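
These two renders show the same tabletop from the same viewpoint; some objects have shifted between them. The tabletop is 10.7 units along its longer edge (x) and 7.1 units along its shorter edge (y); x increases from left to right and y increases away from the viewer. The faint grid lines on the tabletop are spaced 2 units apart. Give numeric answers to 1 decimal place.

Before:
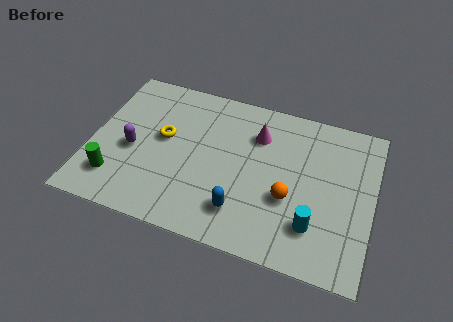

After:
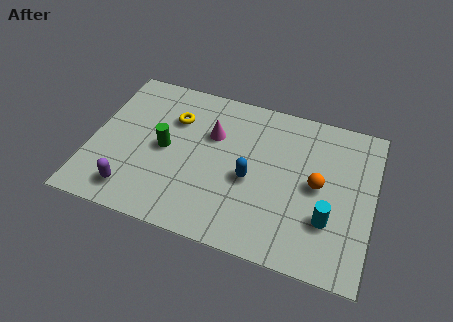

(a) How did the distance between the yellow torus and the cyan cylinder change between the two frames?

+0.4

They were about 6.3 units apart before and 6.7 after — 0.4 units further apart.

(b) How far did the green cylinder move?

2.5

The green cylinder moved from about (1.1, 1.6) to (2.8, 3.5), a distance of √(1.7² + 1.9²) ≈ 2.5.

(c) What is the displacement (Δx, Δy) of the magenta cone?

(-1.7, -0.5)

From the two frames, the magenta cone sits at roughly (6.2, 5.2) before and (4.5, 4.7) after.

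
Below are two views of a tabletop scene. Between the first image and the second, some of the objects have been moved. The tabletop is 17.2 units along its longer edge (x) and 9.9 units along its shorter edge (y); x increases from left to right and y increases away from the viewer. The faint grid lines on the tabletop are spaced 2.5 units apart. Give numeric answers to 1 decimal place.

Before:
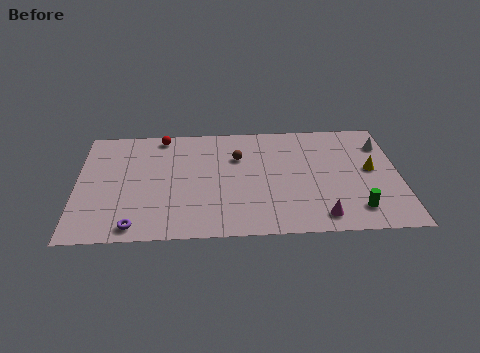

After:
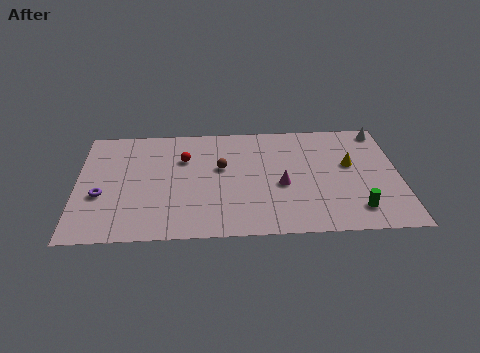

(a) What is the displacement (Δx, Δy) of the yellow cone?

(-1.1, 0.5)

The yellow cone started near (15.7, 5.3) and ended near (14.6, 5.8).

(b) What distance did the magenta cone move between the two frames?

3.4

The magenta cone was near (12.9, 1.4) before and (10.9, 4.2) after, so it travelled √(2.0² + 2.8²) ≈ 3.4 units.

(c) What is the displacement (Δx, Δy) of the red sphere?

(1.2, -2.1)

From the two frames, the red sphere sits at roughly (4.5, 8.9) before and (5.7, 6.8) after.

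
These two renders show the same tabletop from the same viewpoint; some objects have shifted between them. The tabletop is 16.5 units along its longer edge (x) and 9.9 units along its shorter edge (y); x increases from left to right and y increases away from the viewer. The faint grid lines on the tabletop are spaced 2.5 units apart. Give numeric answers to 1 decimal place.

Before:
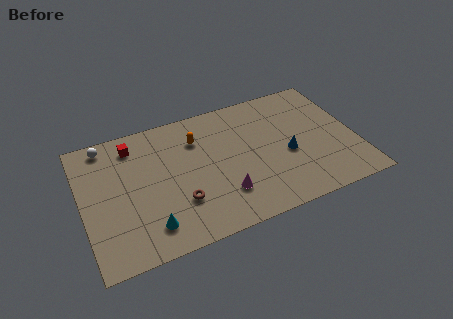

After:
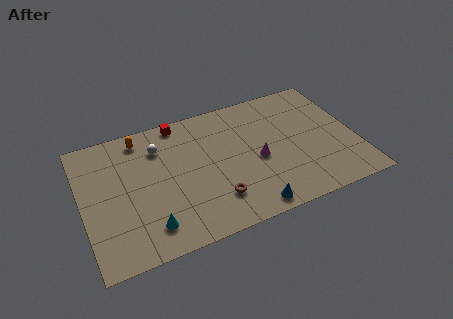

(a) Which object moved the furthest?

the blue cone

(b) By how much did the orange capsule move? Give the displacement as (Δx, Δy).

(-3.3, 1.3)

The orange capsule started near (7.1, 7.3) and ended near (3.8, 8.6).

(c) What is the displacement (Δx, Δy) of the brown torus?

(2.1, -0.6)

The brown torus started near (5.6, 3.0) and ended near (7.7, 2.4).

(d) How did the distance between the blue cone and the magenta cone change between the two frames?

-0.9

They were about 4.4 units apart before and 3.5 after — 0.9 units closer together.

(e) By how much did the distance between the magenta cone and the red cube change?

-1.1

The distance was about 7.4 in the first image and 6.3 in the second, so they moved 1.1 units closer together.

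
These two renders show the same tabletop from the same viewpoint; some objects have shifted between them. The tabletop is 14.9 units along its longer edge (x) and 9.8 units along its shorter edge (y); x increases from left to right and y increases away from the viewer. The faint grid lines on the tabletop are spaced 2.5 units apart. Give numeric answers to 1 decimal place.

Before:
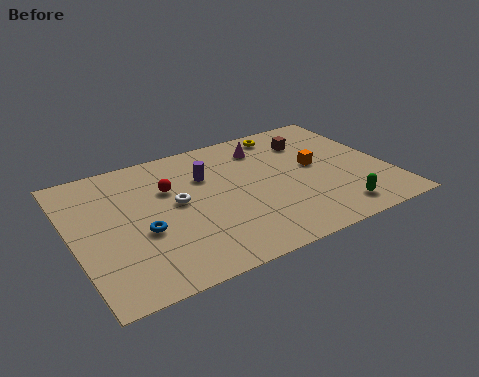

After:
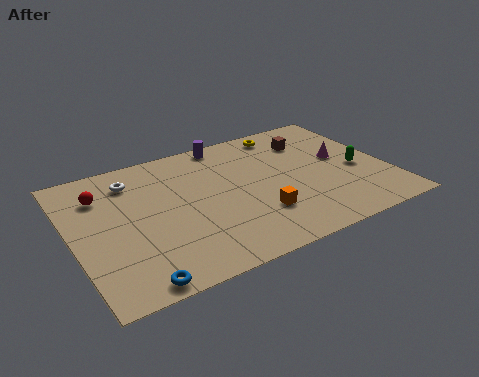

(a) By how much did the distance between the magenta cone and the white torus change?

+4.9

The distance was about 5.2 in the first image and 10.1 in the second, so they moved 4.9 units further apart.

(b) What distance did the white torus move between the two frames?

3.1

The white torus moved from about (4.9, 5.3) to (3.1, 7.8), a distance of √(1.8² + 2.5²) ≈ 3.1.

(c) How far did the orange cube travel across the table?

4.1

The orange cube moved from about (11.6, 5.3) to (8.4, 2.8), a distance of √(3.2² + 2.5²) ≈ 4.1.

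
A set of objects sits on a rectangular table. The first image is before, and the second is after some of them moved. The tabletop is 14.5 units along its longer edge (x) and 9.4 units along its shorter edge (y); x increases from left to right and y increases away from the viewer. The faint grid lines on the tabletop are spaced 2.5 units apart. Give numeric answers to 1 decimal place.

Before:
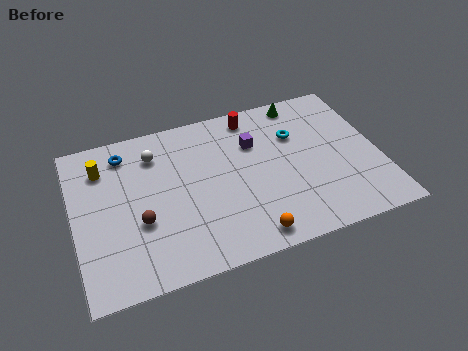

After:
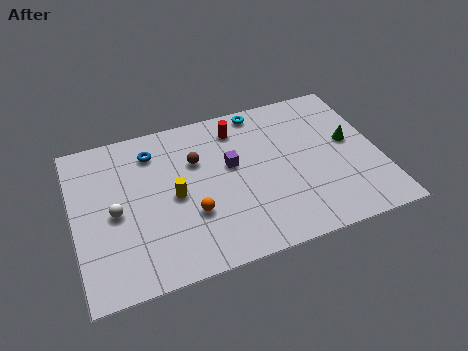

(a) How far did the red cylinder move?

0.9

The red cylinder was near (8.8, 8.2) before and (8.0, 7.7) after, so it travelled √(0.8² + 0.5²) ≈ 0.9 units.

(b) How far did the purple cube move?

1.6

The purple cube was near (8.7, 6.5) before and (7.5, 5.5) after, so it travelled √(1.2² + 1.0²) ≈ 1.6 units.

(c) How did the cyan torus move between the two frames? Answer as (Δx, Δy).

(-1.5, 2.1)

The cyan torus was at about (10.7, 6.4) and moved to about (9.2, 8.5).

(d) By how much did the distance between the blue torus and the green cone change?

+1.0

They were about 8.6 units apart before and 9.6 after — 1.0 units further apart.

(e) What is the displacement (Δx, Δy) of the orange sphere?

(-2.5, 2.1)

The orange sphere started near (7.9, 1.1) and ended near (5.4, 3.2).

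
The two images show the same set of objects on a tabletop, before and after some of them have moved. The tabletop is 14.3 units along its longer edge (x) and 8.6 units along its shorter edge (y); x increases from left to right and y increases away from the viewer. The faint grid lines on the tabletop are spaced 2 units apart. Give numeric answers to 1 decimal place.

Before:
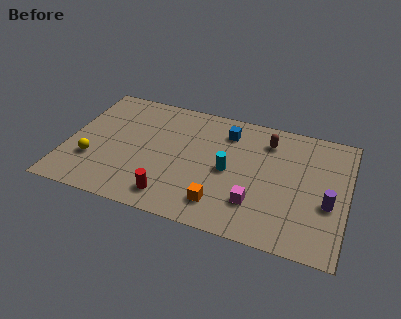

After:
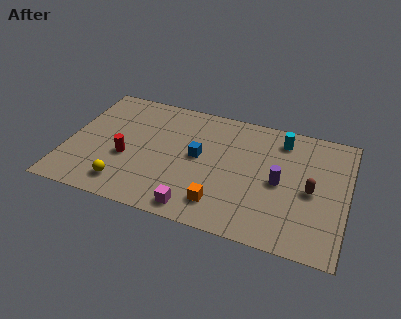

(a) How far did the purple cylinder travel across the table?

2.6

The purple cylinder was near (13.4, 3.4) before and (10.9, 4.1) after, so it travelled √(2.5² + 0.7²) ≈ 2.6 units.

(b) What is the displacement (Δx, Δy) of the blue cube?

(-1.3, -2.2)

The blue cube started near (8.0, 6.8) and ended near (6.7, 4.6).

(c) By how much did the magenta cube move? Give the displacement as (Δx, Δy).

(-2.9, -1.3)

The magenta cube was at about (9.8, 2.3) and moved to about (6.9, 1.0).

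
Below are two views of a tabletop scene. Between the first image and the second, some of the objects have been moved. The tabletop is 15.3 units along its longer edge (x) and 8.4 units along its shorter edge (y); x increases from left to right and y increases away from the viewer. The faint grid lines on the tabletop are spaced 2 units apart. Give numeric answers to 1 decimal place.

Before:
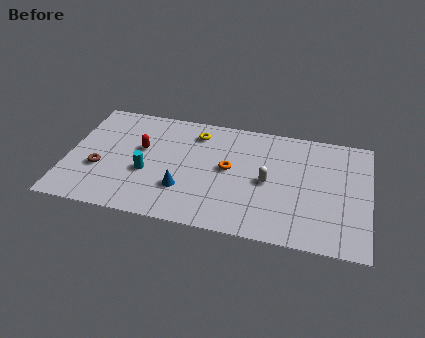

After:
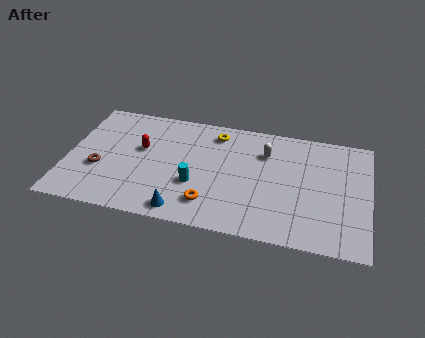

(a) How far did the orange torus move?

2.8

The orange torus moved from about (8.2, 4.5) to (7.4, 1.8), a distance of √(0.8² + 2.7²) ≈ 2.8.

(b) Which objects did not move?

the brown torus and the red capsule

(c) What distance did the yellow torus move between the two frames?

1.0

From (6.4, 6.8) to (7.4, 7.0), the yellow torus covered √(1.0² + 0.2²) ≈ 1.0 units.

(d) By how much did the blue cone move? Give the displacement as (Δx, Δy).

(0.1, -1.5)

The blue cone was at about (6.0, 2.5) and moved to about (6.1, 1.0).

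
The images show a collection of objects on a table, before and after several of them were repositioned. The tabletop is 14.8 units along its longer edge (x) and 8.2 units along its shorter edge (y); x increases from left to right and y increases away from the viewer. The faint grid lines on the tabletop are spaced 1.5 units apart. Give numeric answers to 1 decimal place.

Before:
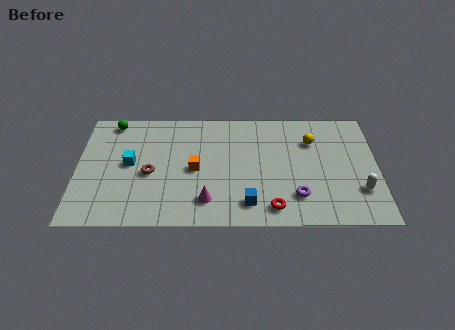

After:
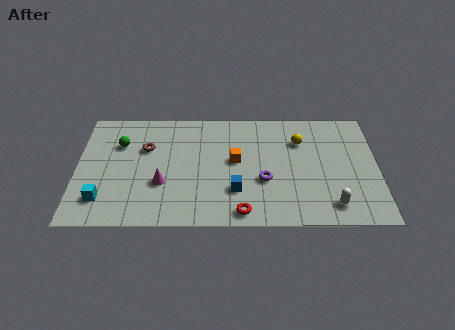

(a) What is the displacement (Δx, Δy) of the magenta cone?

(-2.2, 1.2)

The magenta cone was at about (6.4, 1.7) and moved to about (4.2, 2.9).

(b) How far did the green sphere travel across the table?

1.6

From (1.7, 7.3) to (2.1, 5.7), the green sphere covered √(0.4² + 1.6²) ≈ 1.6 units.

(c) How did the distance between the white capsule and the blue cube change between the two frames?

-0.8

They were about 5.6 units apart before and 4.8 after — 0.8 units closer together.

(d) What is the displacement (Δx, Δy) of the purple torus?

(-1.6, 1.1)

The purple torus started near (10.8, 2.0) and ended near (9.2, 3.1).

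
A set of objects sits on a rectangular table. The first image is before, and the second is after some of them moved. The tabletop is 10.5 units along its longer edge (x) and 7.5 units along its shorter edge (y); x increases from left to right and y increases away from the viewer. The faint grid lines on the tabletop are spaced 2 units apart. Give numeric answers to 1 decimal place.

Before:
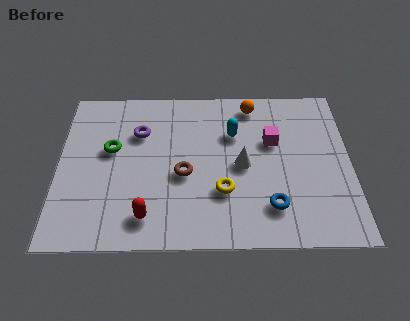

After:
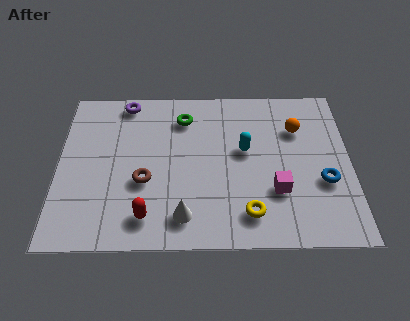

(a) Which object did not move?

the red capsule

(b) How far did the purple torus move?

1.6

The purple torus moved from about (2.9, 5.2) to (2.4, 6.7), a distance of √(0.5² + 1.5²) ≈ 1.6.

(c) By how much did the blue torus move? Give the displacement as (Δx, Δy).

(1.9, 1.1)

The blue torus was at about (7.6, 1.7) and moved to about (9.5, 2.8).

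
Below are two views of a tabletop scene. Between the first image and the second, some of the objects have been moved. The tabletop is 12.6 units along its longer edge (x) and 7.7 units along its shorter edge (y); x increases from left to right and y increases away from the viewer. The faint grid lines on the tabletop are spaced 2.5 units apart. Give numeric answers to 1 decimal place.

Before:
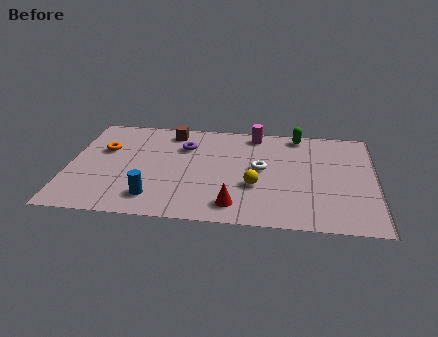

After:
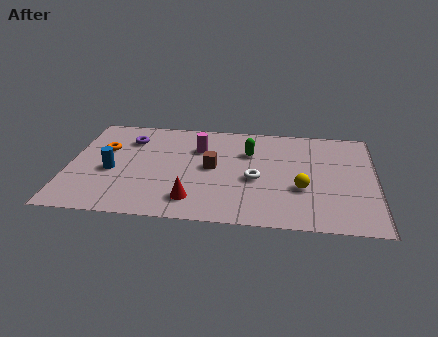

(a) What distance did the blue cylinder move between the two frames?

2.5

The blue cylinder was near (3.6, 1.5) before and (1.8, 3.3) after, so it travelled √(1.8² + 1.8²) ≈ 2.5 units.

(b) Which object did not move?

the orange torus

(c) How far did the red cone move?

1.7

From (6.9, 1.3) to (5.2, 1.5), the red cone covered √(1.7² + 0.2²) ≈ 1.7 units.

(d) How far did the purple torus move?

2.3

The purple torus moved from about (4.7, 5.5) to (2.4, 5.8), a distance of √(2.3² + 0.3²) ≈ 2.3.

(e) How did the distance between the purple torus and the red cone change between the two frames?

+0.4

They were about 4.7 units apart before and 5.1 after — 0.4 units further apart.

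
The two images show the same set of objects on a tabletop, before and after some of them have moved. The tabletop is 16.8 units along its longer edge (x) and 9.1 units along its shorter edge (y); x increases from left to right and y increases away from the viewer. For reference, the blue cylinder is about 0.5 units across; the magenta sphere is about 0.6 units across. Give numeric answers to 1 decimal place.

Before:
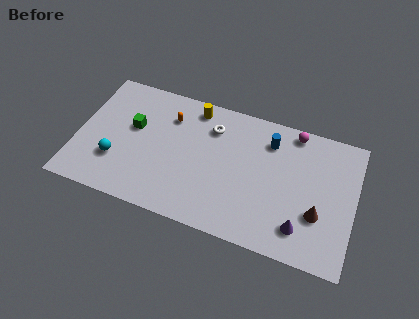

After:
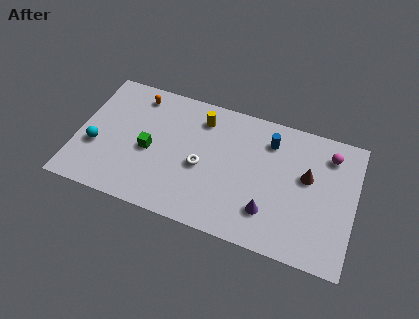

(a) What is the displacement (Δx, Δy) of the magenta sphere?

(2.2, -0.9)

The magenta sphere was at about (12.9, 8.2) and moved to about (15.1, 7.3).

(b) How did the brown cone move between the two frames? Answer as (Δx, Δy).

(-0.8, 2.3)

From the two frames, the brown cone sits at roughly (14.7, 3.1) before and (13.9, 5.4) after.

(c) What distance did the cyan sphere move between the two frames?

1.4

The cyan sphere moved from about (2.5, 2.8) to (1.2, 3.4), a distance of √(1.3² + 0.6²) ≈ 1.4.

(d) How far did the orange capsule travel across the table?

2.3

The orange capsule moved from about (5.4, 6.8) to (3.3, 7.7), a distance of √(2.1² + 0.9²) ≈ 2.3.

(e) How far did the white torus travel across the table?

2.9

From (8.0, 6.9) to (7.6, 4.0), the white torus covered √(0.4² + 2.9²) ≈ 2.9 units.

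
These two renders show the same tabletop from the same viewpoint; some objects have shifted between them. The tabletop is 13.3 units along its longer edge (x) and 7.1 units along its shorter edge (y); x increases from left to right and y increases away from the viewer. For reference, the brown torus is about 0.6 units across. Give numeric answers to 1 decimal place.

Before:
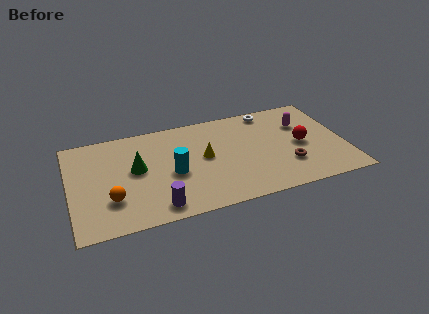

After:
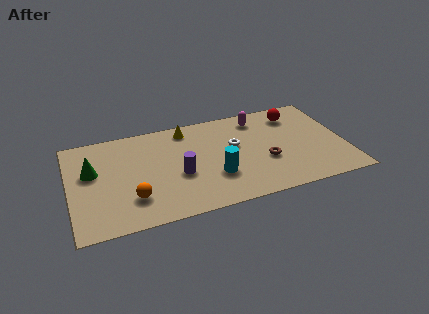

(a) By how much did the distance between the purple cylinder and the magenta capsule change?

-3.3

The distance was about 8.4 in the first image and 5.1 in the second, so they moved 3.3 units closer together.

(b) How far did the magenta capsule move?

2.3

The magenta capsule moved from about (11.4, 4.9) to (9.3, 5.9), a distance of √(2.1² + 1.0²) ≈ 2.3.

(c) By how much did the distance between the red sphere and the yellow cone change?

+0.6

The distance was about 4.7 in the first image and 5.3 in the second, so they moved 0.6 units further apart.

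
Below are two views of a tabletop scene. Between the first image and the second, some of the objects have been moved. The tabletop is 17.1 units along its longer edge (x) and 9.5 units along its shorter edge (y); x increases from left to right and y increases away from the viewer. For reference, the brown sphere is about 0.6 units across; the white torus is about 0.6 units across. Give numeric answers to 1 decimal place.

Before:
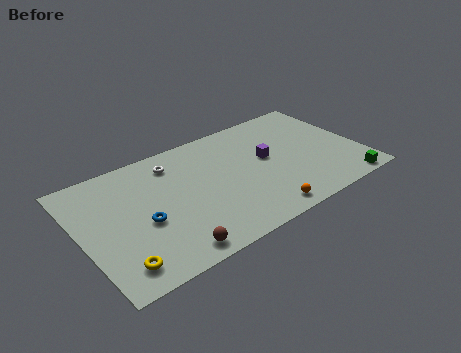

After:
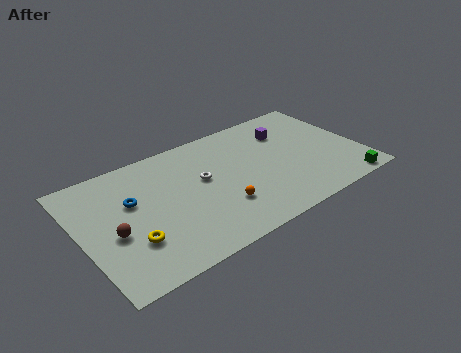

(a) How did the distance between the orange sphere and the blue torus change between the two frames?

-1.5

They were about 7.3 units apart before and 5.8 after — 1.5 units closer together.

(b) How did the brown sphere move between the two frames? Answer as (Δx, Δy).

(-2.9, 2.9)

From the two frames, the brown sphere sits at roughly (4.7, 1.1) before and (1.8, 4.0) after.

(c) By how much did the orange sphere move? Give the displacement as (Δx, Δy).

(-2.2, 1.7)

The orange sphere started near (10.3, 1.1) and ended near (8.1, 2.8).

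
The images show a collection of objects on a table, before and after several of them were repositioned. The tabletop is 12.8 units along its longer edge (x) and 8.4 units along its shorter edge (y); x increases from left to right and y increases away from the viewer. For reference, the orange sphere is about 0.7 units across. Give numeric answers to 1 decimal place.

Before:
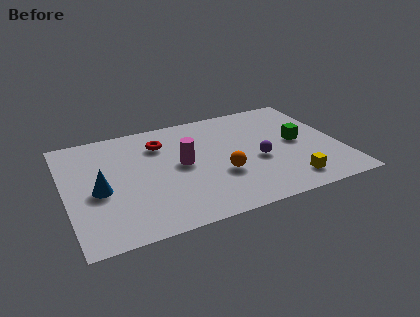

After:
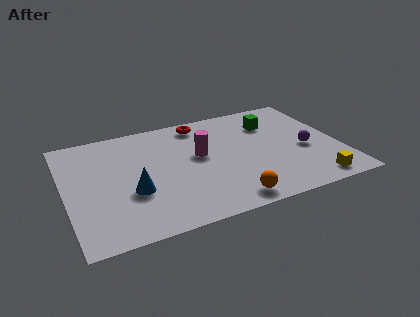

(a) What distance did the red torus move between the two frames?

2.2

The red torus moved from about (4.6, 6.3) to (6.6, 7.3), a distance of √(2.0² + 1.0²) ≈ 2.2.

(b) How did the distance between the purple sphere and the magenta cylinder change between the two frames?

+1.4

Before: roughly 3.6 units apart; after: 5.0. That's 1.4 units further apart.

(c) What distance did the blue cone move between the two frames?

1.6

The blue cone moved from about (1.5, 3.7) to (3.0, 3.1), a distance of √(1.5² + 0.6²) ≈ 1.6.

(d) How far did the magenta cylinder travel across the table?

1.0

From (5.4, 4.4) to (6.3, 4.8), the magenta cylinder covered √(0.9² + 0.4²) ≈ 1.0 units.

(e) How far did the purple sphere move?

2.3

The purple sphere moved from about (8.9, 3.5) to (11.2, 3.6), a distance of √(2.3² + 0.1²) ≈ 2.3.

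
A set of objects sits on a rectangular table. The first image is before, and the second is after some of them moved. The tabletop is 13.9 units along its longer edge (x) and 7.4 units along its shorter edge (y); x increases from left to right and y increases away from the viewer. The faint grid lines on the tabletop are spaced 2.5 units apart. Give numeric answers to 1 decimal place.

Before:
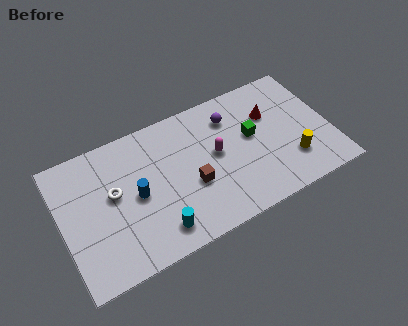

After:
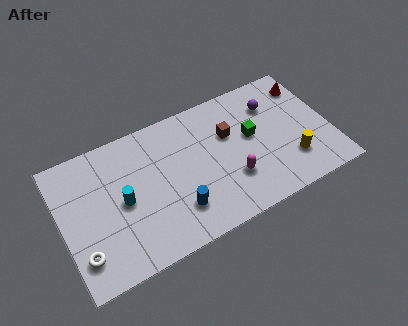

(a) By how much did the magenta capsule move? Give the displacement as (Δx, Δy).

(0.6, -1.7)

The magenta capsule was at about (8.0, 4.0) and moved to about (8.6, 2.3).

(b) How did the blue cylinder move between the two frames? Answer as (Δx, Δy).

(1.9, -1.7)

The blue cylinder was at about (3.8, 3.6) and moved to about (5.7, 1.9).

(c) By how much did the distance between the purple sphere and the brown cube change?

-1.2

They were about 3.7 units apart before and 2.5 after — 1.2 units closer together.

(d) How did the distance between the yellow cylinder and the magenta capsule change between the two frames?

-1.1

The distance was about 4.2 in the first image and 3.1 in the second, so they moved 1.1 units closer together.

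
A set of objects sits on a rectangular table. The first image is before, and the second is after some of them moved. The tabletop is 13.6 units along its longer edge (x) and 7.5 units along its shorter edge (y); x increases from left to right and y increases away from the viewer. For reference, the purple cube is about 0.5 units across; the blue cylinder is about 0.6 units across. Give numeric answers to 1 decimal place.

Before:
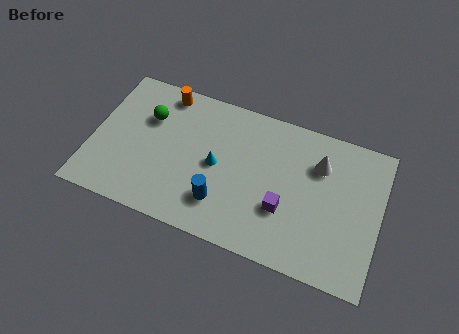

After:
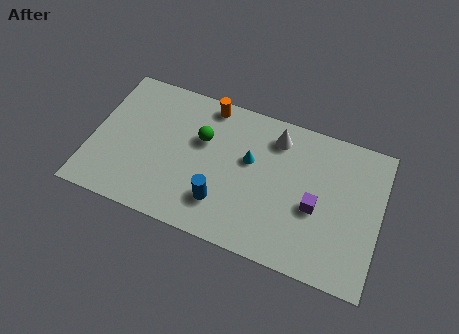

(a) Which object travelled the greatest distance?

the green sphere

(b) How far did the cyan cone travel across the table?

1.7

From (5.9, 3.7) to (7.4, 4.5), the cyan cone covered √(1.5² + 0.8²) ≈ 1.7 units.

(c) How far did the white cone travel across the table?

2.2

From (10.6, 5.4) to (8.5, 6.1), the white cone covered √(2.1² + 0.7²) ≈ 2.2 units.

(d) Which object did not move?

the blue cylinder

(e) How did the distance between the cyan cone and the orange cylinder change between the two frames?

-0.9

The distance was about 4.0 in the first image and 3.1 in the second, so they moved 0.9 units closer together.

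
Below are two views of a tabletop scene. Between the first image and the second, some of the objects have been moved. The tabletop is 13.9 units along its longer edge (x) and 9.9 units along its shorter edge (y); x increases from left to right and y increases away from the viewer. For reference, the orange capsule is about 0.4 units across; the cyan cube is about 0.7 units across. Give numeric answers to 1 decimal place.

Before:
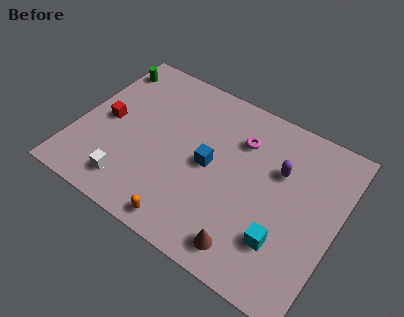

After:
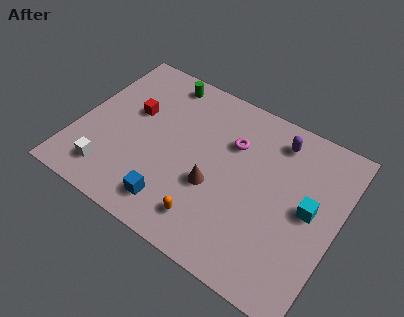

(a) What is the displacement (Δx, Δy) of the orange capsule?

(1.1, 0.8)

The orange capsule started near (6.5, 1.0) and ended near (7.6, 1.8).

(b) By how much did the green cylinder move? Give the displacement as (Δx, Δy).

(3.0, 0.5)

The green cylinder started near (0.8, 8.2) and ended near (3.8, 8.7).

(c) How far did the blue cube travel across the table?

3.5

From (7.1, 4.9) to (5.7, 1.7), the blue cube covered √(1.4² + 3.2²) ≈ 3.5 units.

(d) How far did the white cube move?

1.2

The white cube was near (3.4, 1.7) before and (2.2, 1.8) after, so it travelled √(1.2² + 0.1²) ≈ 1.2 units.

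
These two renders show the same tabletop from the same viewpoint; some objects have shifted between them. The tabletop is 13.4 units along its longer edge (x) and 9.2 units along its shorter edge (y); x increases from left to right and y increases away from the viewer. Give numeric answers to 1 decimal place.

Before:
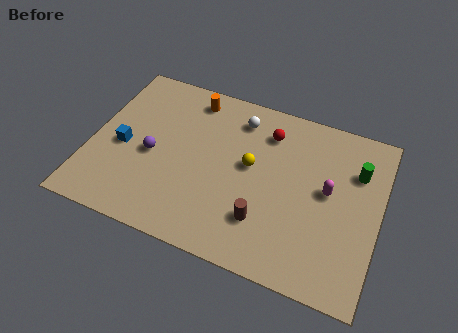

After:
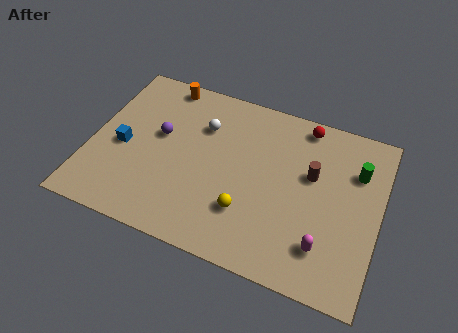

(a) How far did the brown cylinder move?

3.7

The brown cylinder moved from about (8.3, 2.4) to (10.2, 5.6), a distance of √(1.9² + 3.2²) ≈ 3.7.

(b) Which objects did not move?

the blue cube and the green cylinder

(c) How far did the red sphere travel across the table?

1.9

The red sphere moved from about (8.0, 7.2) to (9.6, 8.2), a distance of √(1.6² + 1.0²) ≈ 1.9.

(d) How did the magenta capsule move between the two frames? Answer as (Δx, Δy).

(0.1, -2.9)

The magenta capsule was at about (11.0, 5.0) and moved to about (11.1, 2.1).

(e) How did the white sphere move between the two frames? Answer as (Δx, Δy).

(-1.6, -1.0)

From the two frames, the white sphere sits at roughly (6.6, 7.5) before and (5.0, 6.5) after.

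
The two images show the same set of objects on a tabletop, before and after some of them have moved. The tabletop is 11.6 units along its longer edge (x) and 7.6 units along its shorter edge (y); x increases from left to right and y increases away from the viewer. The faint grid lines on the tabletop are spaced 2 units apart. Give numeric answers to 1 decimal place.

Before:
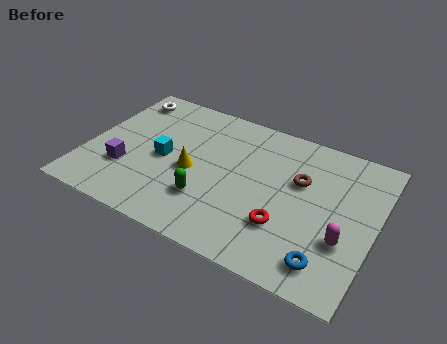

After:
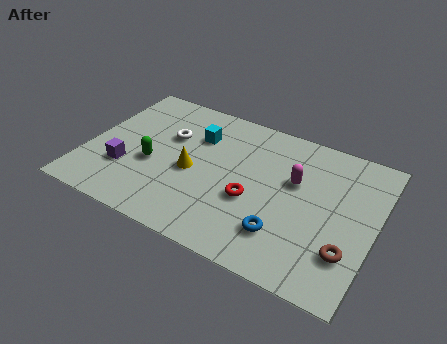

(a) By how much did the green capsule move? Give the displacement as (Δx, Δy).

(-2.4, 0.9)

The green capsule was at about (5.1, 2.2) and moved to about (2.7, 3.1).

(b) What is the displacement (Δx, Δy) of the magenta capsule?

(-2.2, 2.1)

From the two frames, the magenta capsule sits at roughly (10.5, 2.6) before and (8.3, 4.7) after.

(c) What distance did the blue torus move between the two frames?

1.9

The blue torus was near (10.0, 1.3) before and (8.2, 1.9) after, so it travelled √(1.8² + 0.6²) ≈ 1.9 units.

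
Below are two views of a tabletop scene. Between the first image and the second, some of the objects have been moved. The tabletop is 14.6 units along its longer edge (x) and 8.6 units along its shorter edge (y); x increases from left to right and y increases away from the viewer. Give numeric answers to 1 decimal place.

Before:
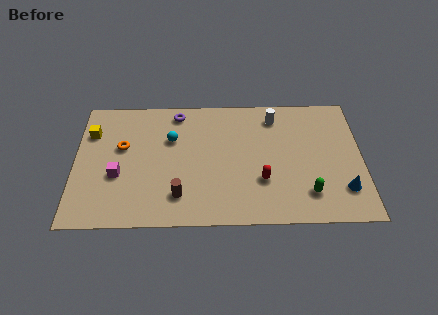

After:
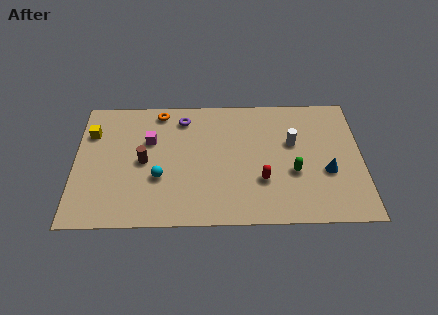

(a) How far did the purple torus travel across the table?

0.5

The purple torus moved from about (5.2, 7.5) to (5.5, 7.1), a distance of √(0.3² + 0.4²) ≈ 0.5.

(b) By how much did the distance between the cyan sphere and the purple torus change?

+2.4

Before: roughly 1.8 units apart; after: 4.2. That's 2.4 units further apart.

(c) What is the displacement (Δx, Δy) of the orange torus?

(1.9, 2.4)

The orange torus was at about (2.4, 5.2) and moved to about (4.3, 7.6).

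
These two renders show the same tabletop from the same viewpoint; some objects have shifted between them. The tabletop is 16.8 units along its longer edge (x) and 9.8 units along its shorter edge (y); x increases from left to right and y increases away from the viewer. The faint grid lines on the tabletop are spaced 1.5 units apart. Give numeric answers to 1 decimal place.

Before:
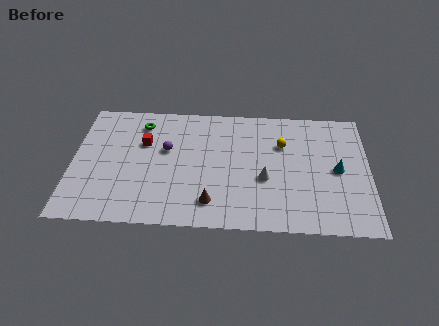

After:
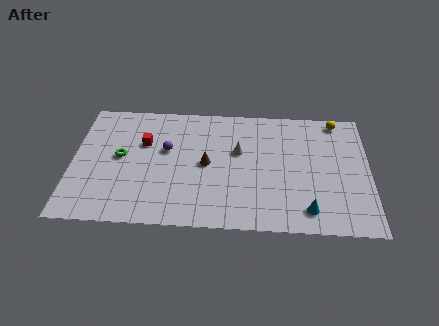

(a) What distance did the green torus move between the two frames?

3.0

The green torus moved from about (3.8, 8.0) to (2.7, 5.2), a distance of √(1.1² + 2.8²) ≈ 3.0.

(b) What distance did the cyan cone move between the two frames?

3.6

The cyan cone was near (15.0, 4.8) before and (13.3, 1.6) after, so it travelled √(1.7² + 3.2²) ≈ 3.6 units.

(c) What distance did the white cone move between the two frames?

2.6

The white cone moved from about (10.9, 3.9) to (9.4, 6.0), a distance of √(1.5² + 2.1²) ≈ 2.6.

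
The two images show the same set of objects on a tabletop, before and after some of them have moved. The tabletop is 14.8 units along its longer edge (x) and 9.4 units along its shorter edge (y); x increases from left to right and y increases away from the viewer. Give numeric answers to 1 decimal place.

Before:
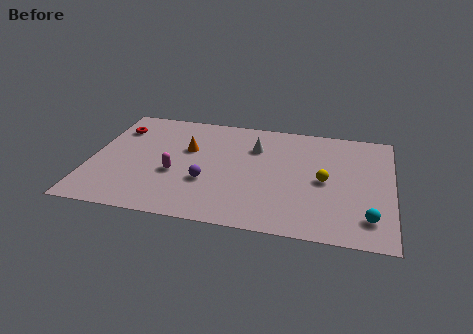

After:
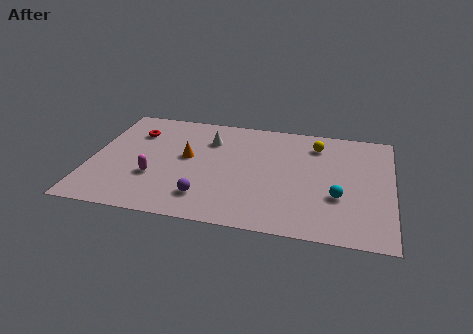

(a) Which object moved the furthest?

the yellow sphere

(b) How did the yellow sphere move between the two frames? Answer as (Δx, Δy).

(-0.5, 3.0)

The yellow sphere was at about (11.5, 4.5) and moved to about (11.0, 7.5).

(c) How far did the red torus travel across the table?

0.9

From (1.1, 7.1) to (2.0, 6.9), the red torus covered √(0.9² + 0.2²) ≈ 0.9 units.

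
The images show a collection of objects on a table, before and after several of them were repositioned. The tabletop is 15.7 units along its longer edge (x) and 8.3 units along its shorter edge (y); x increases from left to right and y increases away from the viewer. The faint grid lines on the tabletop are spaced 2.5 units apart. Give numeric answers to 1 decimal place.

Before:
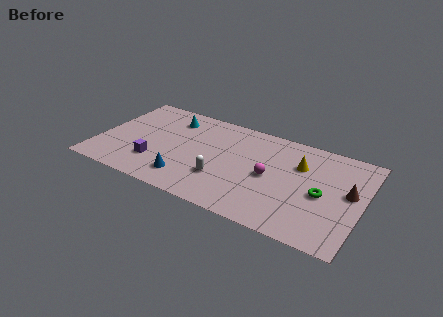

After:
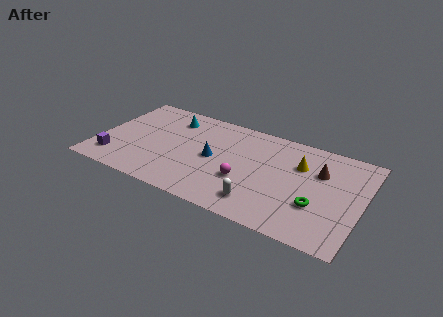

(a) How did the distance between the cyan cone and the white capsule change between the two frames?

+2.4

They were about 5.4 units apart before and 7.8 after — 2.4 units further apart.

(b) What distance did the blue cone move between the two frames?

2.7

The blue cone was near (5.6, 1.7) before and (6.9, 4.1) after, so it travelled √(1.3² + 2.4²) ≈ 2.7 units.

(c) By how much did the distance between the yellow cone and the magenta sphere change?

+1.7

The distance was about 2.3 in the first image and 4.0 in the second, so they moved 1.7 units further apart.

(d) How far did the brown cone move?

2.1

From (14.9, 4.6) to (13.1, 5.6), the brown cone covered √(1.8² + 1.0²) ≈ 2.1 units.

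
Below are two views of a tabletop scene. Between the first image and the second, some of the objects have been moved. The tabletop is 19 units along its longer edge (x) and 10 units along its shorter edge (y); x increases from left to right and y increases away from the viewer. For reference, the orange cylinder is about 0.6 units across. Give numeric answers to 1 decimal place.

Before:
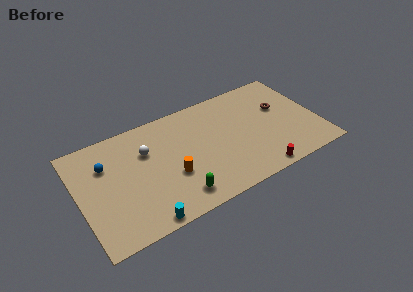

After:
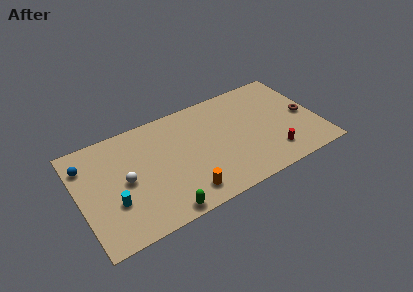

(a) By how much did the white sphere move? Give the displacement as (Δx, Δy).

(-1.9, -1.9)

The white sphere started near (5.5, 6.8) and ended near (3.6, 4.9).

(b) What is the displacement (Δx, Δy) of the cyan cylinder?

(-2.0, 2.6)

From the two frames, the cyan cylinder sits at roughly (4.5, 0.8) before and (2.5, 3.4) after.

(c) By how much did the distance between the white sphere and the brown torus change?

+3.6

Before: roughly 10.8 units apart; after: 14.4. That's 3.6 units further apart.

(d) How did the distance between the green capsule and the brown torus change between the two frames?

+2.5

They were about 10.1 units apart before and 12.6 after — 2.5 units further apart.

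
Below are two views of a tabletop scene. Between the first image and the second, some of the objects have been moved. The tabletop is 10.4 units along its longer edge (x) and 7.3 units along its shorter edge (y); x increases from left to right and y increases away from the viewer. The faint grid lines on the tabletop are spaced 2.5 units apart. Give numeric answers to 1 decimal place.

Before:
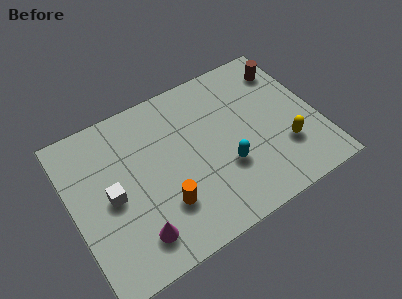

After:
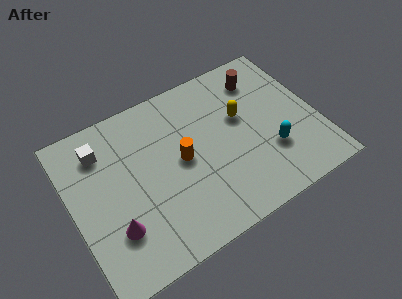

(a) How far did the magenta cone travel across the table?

1.1

From (2.3, 1.4) to (1.5, 2.1), the magenta cone covered √(0.8² + 0.7²) ≈ 1.1 units.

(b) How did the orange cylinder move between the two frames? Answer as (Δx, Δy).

(1.0, 1.6)

From the two frames, the orange cylinder sits at roughly (3.6, 2.1) before and (4.6, 3.7) after.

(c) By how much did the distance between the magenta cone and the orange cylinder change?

+2.0

They were about 1.5 units apart before and 3.5 after — 2.0 units further apart.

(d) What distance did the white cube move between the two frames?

2.2

The white cube moved from about (1.6, 3.5) to (1.5, 5.7), a distance of √(0.1² + 2.2²) ≈ 2.2.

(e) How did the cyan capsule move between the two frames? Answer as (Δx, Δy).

(1.9, -0.2)

From the two frames, the cyan capsule sits at roughly (6.3, 2.5) before and (8.2, 2.3) after.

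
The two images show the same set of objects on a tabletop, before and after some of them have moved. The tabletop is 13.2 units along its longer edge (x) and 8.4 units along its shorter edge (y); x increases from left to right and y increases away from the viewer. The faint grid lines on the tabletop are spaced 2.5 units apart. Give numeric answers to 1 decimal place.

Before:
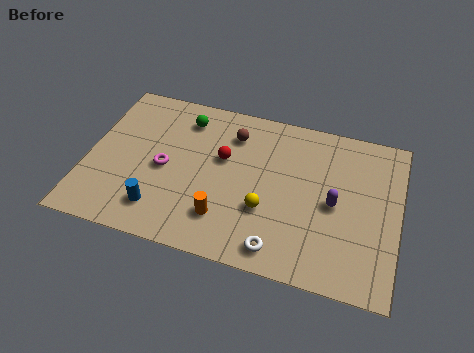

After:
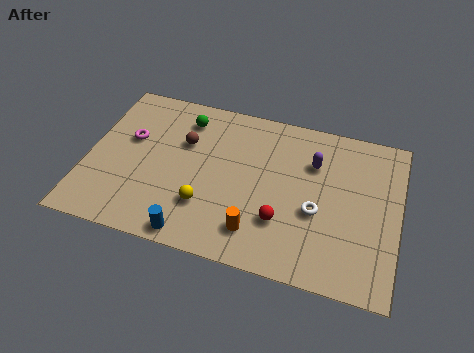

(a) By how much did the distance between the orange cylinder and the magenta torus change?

+3.3

The distance was about 3.3 in the first image and 6.6 in the second, so they moved 3.3 units further apart.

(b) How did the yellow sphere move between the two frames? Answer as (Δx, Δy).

(-2.5, -0.5)

From the two frames, the yellow sphere sits at roughly (7.7, 2.9) before and (5.2, 2.4) after.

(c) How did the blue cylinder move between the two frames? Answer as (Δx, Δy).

(1.5, -0.9)

The blue cylinder started near (3.3, 1.7) and ended near (4.8, 0.8).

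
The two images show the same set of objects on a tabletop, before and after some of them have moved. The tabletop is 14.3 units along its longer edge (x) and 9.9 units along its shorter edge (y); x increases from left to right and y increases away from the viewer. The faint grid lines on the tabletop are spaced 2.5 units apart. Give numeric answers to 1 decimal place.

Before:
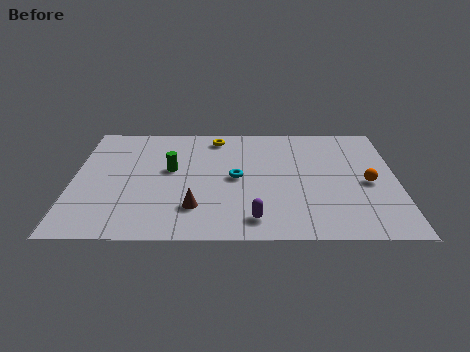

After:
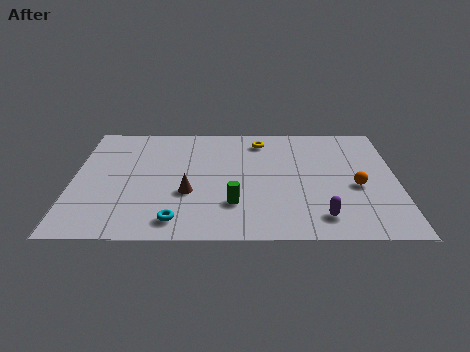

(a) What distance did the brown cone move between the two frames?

1.2

The brown cone moved from about (5.4, 2.4) to (5.1, 3.6), a distance of √(0.3² + 1.2²) ≈ 1.2.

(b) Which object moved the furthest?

the cyan torus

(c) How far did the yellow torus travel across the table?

2.0

The yellow torus moved from about (6.3, 8.5) to (8.3, 8.2), a distance of √(2.0² + 0.3²) ≈ 2.0.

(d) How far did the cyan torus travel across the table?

4.4

The cyan torus was near (7.2, 4.9) before and (4.6, 1.4) after, so it travelled √(2.6² + 3.5²) ≈ 4.4 units.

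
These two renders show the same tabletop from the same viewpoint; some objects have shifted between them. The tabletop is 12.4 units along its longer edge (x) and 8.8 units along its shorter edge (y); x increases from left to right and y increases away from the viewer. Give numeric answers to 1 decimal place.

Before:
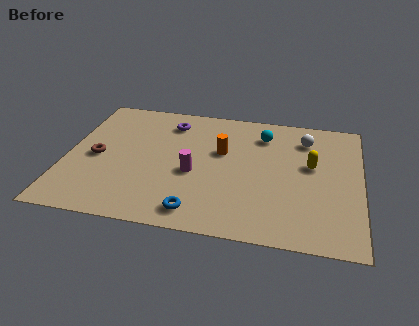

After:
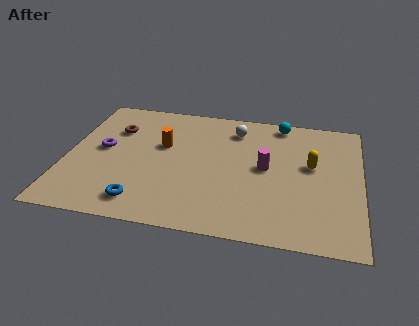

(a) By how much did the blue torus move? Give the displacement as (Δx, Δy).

(-2.3, 0.2)

The blue torus started near (5.7, 1.2) and ended near (3.4, 1.4).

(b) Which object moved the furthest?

the purple torus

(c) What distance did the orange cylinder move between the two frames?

2.5

From (6.5, 5.4) to (4.0, 5.4), the orange cylinder covered √(2.5² + 0.0²) ≈ 2.5 units.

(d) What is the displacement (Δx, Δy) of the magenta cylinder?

(3.0, 0.9)

From the two frames, the magenta cylinder sits at roughly (5.4, 3.7) before and (8.4, 4.6) after.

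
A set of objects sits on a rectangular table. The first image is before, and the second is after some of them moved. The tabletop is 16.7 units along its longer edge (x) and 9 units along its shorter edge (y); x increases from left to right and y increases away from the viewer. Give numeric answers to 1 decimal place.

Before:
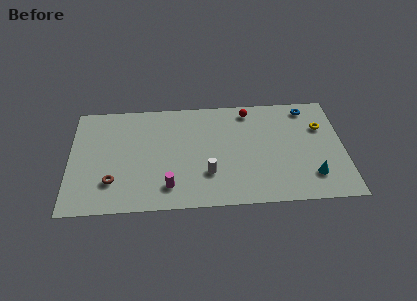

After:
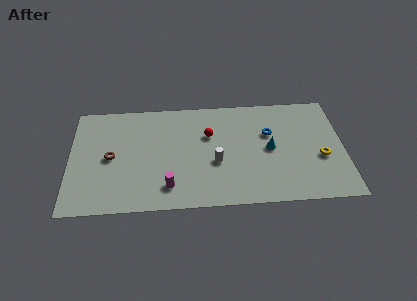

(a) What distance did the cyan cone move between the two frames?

3.5

The cyan cone moved from about (14.7, 2.1) to (12.2, 4.5), a distance of √(2.5² + 2.4²) ≈ 3.5.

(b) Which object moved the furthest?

the cyan cone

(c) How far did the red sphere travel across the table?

3.1

The red sphere was near (11.0, 7.8) before and (8.5, 5.9) after, so it travelled √(2.5² + 1.9²) ≈ 3.1 units.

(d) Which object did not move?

the magenta cylinder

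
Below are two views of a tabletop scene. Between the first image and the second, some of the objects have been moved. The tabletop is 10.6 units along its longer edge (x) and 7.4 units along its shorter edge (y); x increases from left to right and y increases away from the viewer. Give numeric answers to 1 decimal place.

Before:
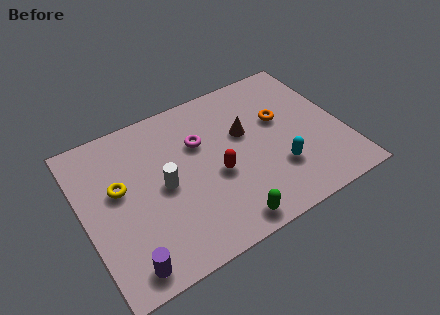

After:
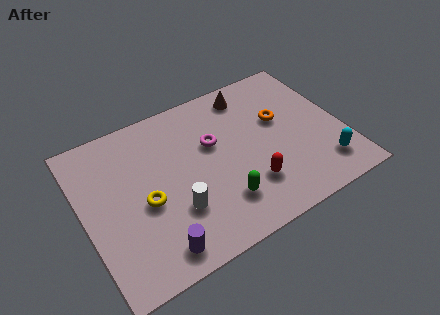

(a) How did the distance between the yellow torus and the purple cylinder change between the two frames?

-1.2

Before: roughly 3.4 units apart; after: 2.2. That's 1.2 units closer together.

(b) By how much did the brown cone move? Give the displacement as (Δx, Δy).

(0.5, 1.8)

The brown cone started near (6.7, 4.5) and ended near (7.2, 6.3).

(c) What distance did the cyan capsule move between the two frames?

1.9

The cyan capsule moved from about (7.7, 2.2) to (9.5, 1.5), a distance of √(1.8² + 0.7²) ≈ 1.9.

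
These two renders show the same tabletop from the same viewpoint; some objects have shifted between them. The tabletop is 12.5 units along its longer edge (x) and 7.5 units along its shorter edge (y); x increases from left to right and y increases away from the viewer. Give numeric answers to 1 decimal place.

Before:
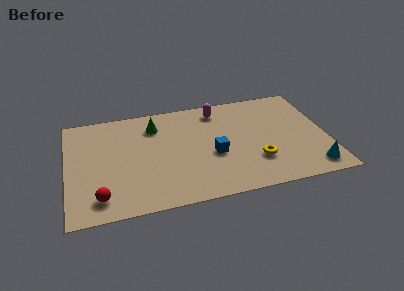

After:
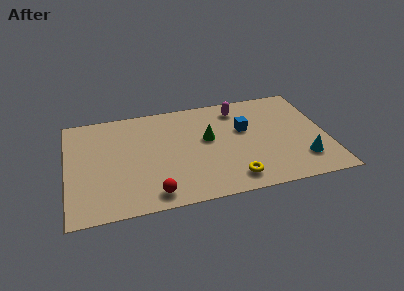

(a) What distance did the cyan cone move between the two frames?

0.8

The cyan cone was near (11.6, 1.1) before and (11.2, 1.8) after, so it travelled √(0.4² + 0.7²) ≈ 0.8 units.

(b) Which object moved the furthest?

the green cone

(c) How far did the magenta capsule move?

1.0

The magenta capsule moved from about (7.4, 6.3) to (8.4, 6.2), a distance of √(1.0² + 0.1²) ≈ 1.0.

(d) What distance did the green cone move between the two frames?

2.9

From (4.3, 5.8) to (6.8, 4.3), the green cone covered √(2.5² + 1.5²) ≈ 2.9 units.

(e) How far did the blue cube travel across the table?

2.2

The blue cube moved from about (7.0, 3.1) to (8.6, 4.6), a distance of √(1.6² + 1.5²) ≈ 2.2.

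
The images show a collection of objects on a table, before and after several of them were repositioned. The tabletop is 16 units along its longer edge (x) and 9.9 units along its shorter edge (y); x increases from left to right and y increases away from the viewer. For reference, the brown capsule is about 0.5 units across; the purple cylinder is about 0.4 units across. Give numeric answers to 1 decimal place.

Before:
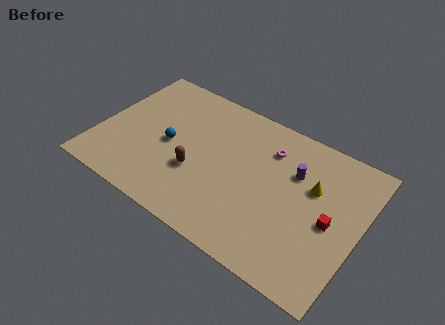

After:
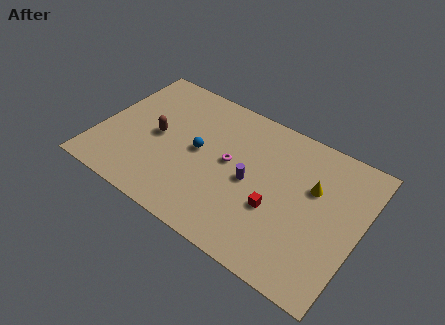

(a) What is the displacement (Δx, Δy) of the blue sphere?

(1.8, 0.4)

The blue sphere started near (4.3, 4.7) and ended near (6.1, 5.1).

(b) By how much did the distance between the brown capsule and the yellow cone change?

+2.3

They were about 7.3 units apart before and 9.6 after — 2.3 units further apart.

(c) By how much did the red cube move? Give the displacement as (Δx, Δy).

(-3.2, -0.9)

The red cube was at about (14.3, 4.6) and moved to about (11.1, 3.7).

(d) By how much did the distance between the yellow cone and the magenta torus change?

+2.0

Before: roughly 3.1 units apart; after: 5.1. That's 2.0 units further apart.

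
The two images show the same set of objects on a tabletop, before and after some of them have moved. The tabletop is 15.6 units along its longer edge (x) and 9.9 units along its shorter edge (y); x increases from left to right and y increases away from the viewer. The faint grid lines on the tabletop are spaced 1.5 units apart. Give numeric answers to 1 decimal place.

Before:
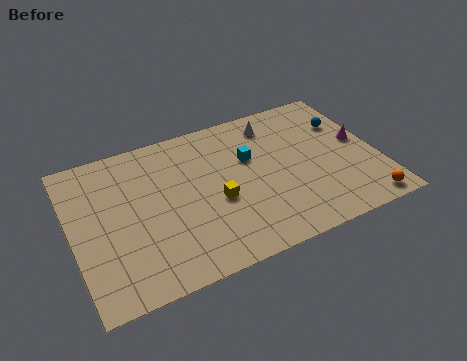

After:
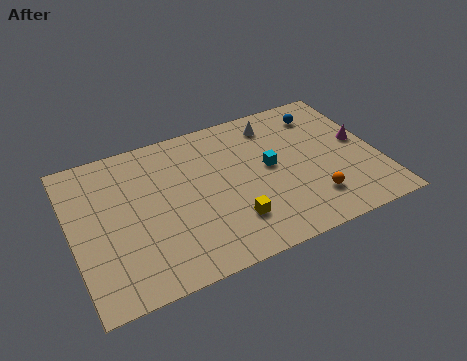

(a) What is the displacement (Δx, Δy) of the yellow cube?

(0.6, -1.6)

From the two frames, the yellow cube sits at roughly (7.2, 4.1) before and (7.8, 2.5) after.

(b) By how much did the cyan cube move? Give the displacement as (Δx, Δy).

(0.9, -1.0)

The cyan cube was at about (9.2, 6.3) and moved to about (10.1, 5.3).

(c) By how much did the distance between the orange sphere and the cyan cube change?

-3.9

Before: roughly 7.4 units apart; after: 3.5. That's 3.9 units closer together.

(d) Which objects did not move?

the white cone and the magenta cone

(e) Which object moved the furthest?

the orange sphere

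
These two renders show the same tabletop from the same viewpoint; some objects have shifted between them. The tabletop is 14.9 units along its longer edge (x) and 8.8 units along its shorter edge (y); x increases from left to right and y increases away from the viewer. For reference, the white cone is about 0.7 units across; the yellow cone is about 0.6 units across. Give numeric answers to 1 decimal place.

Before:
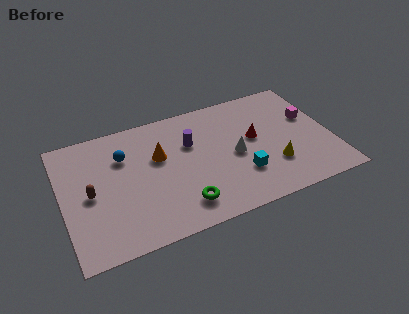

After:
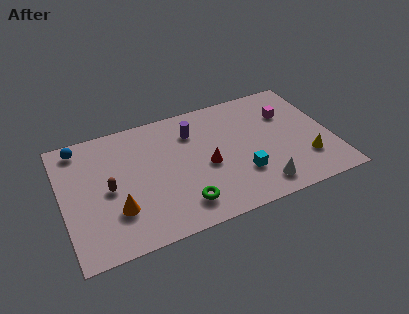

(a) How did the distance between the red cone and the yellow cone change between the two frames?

+3.2

The distance was about 2.4 in the first image and 5.6 in the second, so they moved 3.2 units further apart.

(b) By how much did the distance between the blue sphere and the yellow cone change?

+4.4

They were about 8.8 units apart before and 13.2 after — 4.4 units further apart.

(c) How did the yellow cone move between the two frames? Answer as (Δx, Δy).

(1.8, -0.2)

From the two frames, the yellow cone sits at roughly (11.5, 2.6) before and (13.3, 2.4) after.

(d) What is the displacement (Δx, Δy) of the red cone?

(-2.8, -1.0)

From the two frames, the red cone sits at roughly (10.7, 4.9) before and (7.9, 3.9) after.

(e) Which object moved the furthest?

the orange cone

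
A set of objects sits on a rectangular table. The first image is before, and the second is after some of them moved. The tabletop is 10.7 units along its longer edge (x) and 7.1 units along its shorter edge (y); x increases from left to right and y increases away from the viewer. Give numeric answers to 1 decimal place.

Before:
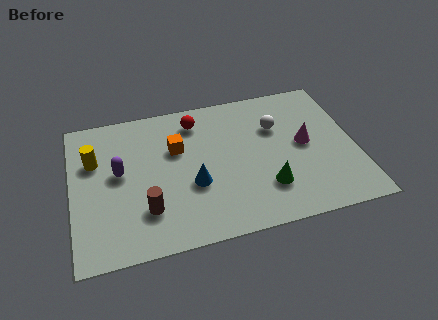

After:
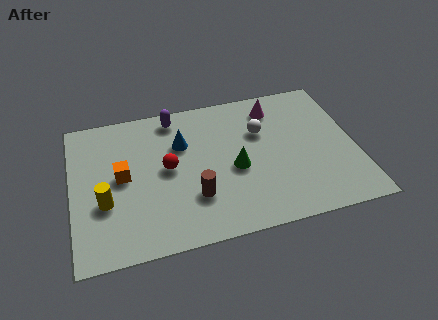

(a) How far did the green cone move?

1.6

The green cone moved from about (7.2, 1.9) to (6.1, 3.1), a distance of √(1.1² + 1.2²) ≈ 1.6.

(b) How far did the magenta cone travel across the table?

2.3

From (8.8, 3.7) to (7.8, 5.8), the magenta cone covered √(1.0² + 2.1²) ≈ 2.3 units.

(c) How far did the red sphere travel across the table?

2.4

The red sphere was near (4.8, 5.8) before and (3.6, 3.7) after, so it travelled √(1.2² + 2.1²) ≈ 2.4 units.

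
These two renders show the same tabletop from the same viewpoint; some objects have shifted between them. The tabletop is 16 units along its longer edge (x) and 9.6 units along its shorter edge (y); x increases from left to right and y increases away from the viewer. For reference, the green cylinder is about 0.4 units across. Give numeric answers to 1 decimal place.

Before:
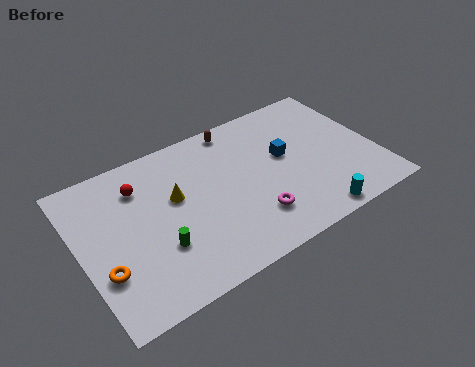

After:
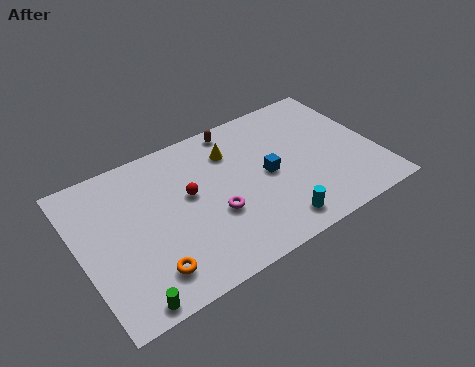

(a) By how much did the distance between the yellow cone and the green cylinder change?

+6.3

They were about 2.9 units apart before and 9.2 after — 6.3 units further apart.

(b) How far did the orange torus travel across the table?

2.5

The orange torus was near (1.0, 3.1) before and (3.2, 1.9) after, so it travelled √(2.2² + 1.2²) ≈ 2.5 units.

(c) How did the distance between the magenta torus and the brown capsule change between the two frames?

-0.8

Before: roughly 6.2 units apart; after: 5.4. That's 0.8 units closer together.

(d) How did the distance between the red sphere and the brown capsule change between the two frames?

-1.3

Before: roughly 5.7 units apart; after: 4.4. That's 1.3 units closer together.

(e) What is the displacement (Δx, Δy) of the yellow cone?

(3.3, 1.5)

The yellow cone started near (5.2, 5.7) and ended near (8.5, 7.2).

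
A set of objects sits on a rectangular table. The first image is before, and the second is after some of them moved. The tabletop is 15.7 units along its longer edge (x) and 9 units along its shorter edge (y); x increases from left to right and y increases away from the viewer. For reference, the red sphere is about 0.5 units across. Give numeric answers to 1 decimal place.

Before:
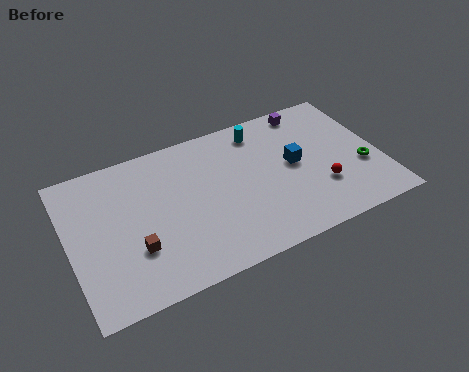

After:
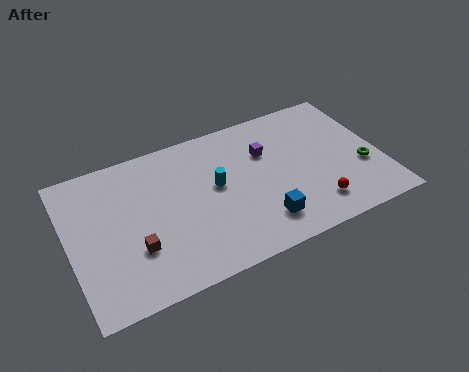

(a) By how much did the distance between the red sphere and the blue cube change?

+0.4

Before: roughly 2.3 units apart; after: 2.7. That's 0.4 units further apart.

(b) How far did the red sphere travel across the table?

1.1

The red sphere moved from about (12.5, 2.8) to (12.0, 1.8), a distance of √(0.5² + 1.0²) ≈ 1.1.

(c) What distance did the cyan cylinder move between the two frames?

3.7

The cyan cylinder was near (10.0, 7.6) before and (7.4, 5.0) after, so it travelled √(2.6² + 2.6²) ≈ 3.7 units.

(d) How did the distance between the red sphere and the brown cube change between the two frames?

-0.4

Before: roughly 9.4 units apart; after: 9.0. That's 0.4 units closer together.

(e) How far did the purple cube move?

3.1

The purple cube was near (12.6, 8.0) before and (10.1, 6.1) after, so it travelled √(2.5² + 1.9²) ≈ 3.1 units.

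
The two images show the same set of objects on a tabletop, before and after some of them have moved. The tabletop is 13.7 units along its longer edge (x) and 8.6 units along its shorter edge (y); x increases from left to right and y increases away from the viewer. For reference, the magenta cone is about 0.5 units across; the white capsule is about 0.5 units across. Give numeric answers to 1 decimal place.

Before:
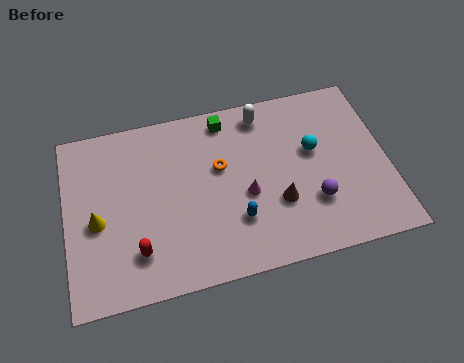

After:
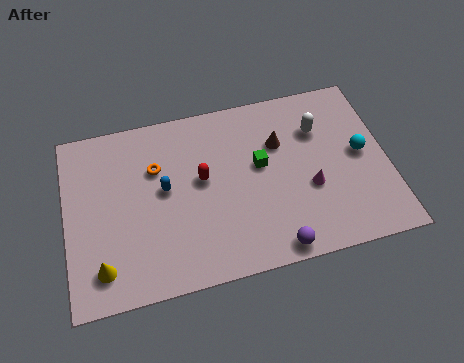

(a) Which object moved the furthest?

the red capsule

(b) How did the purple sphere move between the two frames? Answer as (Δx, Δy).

(-1.8, -1.8)

From the two frames, the purple sphere sits at roughly (10.4, 2.6) before and (8.6, 0.8) after.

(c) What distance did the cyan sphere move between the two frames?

2.1

From (10.6, 5.1) to (12.6, 4.5), the cyan sphere covered √(2.0² + 0.6²) ≈ 2.1 units.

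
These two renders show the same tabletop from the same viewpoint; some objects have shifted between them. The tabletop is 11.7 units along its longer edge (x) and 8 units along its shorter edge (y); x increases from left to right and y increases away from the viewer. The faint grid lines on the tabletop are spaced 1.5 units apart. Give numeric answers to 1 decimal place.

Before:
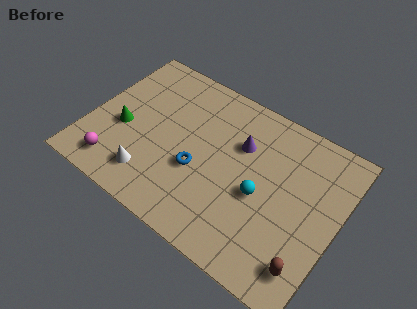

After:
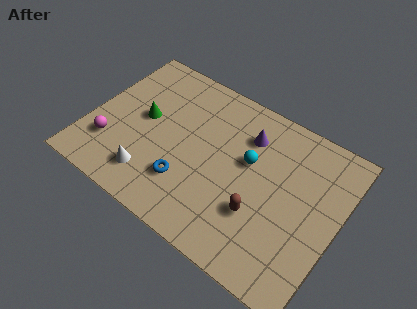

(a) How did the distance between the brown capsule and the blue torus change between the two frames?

-2.3

They were about 5.7 units apart before and 3.4 after — 2.3 units closer together.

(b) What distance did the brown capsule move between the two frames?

2.7

The brown capsule moved from about (10.8, 1.5) to (8.3, 2.6), a distance of √(2.5² + 1.1²) ≈ 2.7.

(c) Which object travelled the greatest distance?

the brown capsule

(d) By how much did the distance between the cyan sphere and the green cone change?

-1.6

Before: roughly 6.6 units apart; after: 5.0. That's 1.6 units closer together.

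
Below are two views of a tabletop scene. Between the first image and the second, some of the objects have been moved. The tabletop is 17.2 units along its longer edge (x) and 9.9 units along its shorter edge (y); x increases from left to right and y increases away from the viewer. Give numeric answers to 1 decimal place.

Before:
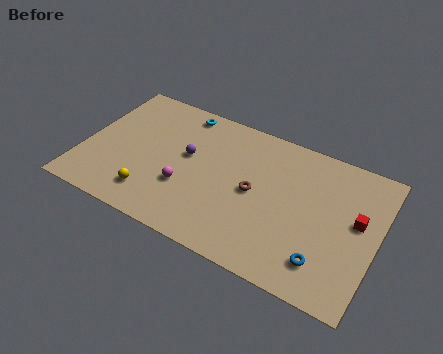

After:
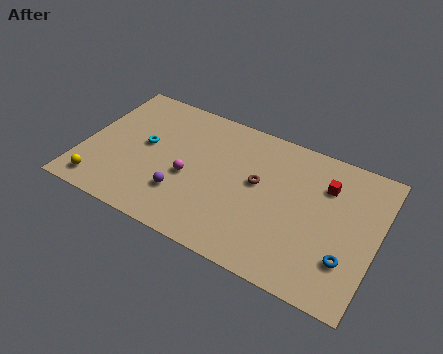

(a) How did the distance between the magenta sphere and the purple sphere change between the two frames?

-0.9

Before: roughly 2.3 units apart; after: 1.4. That's 0.9 units closer together.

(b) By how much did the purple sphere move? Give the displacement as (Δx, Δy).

(0.1, -2.9)

The purple sphere was at about (6.0, 5.7) and moved to about (6.1, 2.8).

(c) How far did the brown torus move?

0.7

From (10.1, 4.9) to (10.2, 5.6), the brown torus covered √(0.1² + 0.7²) ≈ 0.7 units.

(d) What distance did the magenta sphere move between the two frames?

0.8

The magenta sphere was near (6.2, 3.4) before and (6.3, 4.2) after, so it travelled √(0.1² + 0.8²) ≈ 0.8 units.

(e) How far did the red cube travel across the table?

2.6

The red cube moved from about (16.0, 5.6) to (14.0, 7.2), a distance of √(2.0² + 1.6²) ≈ 2.6.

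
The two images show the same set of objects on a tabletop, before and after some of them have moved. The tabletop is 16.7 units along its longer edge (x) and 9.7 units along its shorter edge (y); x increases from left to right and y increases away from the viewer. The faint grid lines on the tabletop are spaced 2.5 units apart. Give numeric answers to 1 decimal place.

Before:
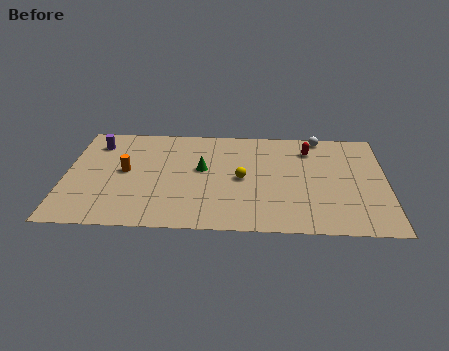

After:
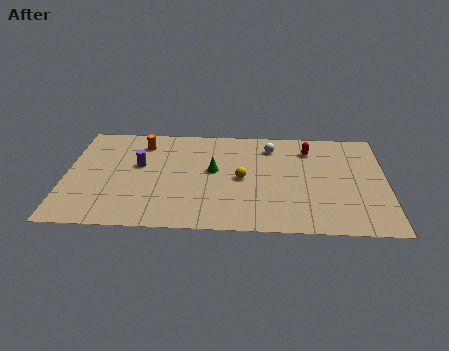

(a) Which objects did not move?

the red capsule and the yellow sphere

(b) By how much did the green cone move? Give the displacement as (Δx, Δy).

(0.6, -0.1)

The green cone started near (7.1, 5.5) and ended near (7.7, 5.4).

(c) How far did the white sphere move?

2.8

The white sphere moved from about (13.3, 8.9) to (10.7, 7.8), a distance of √(2.6² + 1.1²) ≈ 2.8.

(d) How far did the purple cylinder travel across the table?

3.0

The purple cylinder moved from about (1.5, 7.7) to (3.8, 5.7), a distance of √(2.3² + 2.0²) ≈ 3.0.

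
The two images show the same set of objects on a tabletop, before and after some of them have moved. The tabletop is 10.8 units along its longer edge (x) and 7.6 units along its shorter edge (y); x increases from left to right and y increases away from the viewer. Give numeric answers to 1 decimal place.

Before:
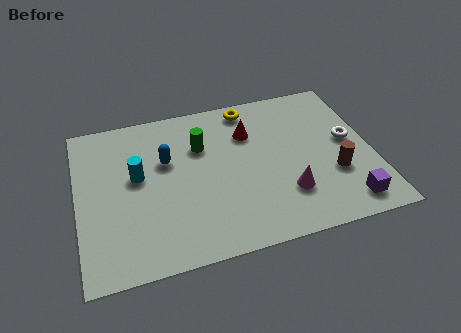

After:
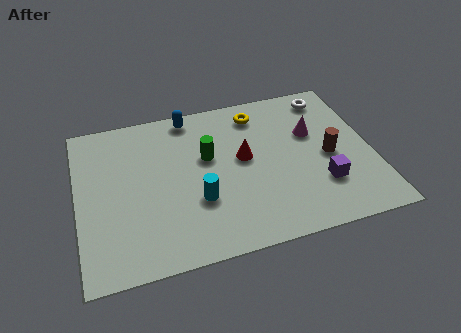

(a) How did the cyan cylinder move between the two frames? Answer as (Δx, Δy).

(2.1, -1.7)

The cyan cylinder was at about (2.2, 4.3) and moved to about (4.3, 2.6).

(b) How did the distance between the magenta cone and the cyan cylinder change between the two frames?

-0.8

They were about 5.7 units apart before and 4.9 after — 0.8 units closer together.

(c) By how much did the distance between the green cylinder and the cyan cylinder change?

-0.5

Before: roughly 2.6 units apart; after: 2.1. That's 0.5 units closer together.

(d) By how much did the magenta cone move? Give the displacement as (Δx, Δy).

(1.2, 2.7)

From the two frames, the magenta cone sits at roughly (7.5, 2.1) before and (8.7, 4.8) after.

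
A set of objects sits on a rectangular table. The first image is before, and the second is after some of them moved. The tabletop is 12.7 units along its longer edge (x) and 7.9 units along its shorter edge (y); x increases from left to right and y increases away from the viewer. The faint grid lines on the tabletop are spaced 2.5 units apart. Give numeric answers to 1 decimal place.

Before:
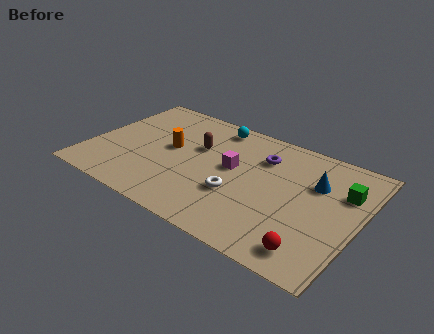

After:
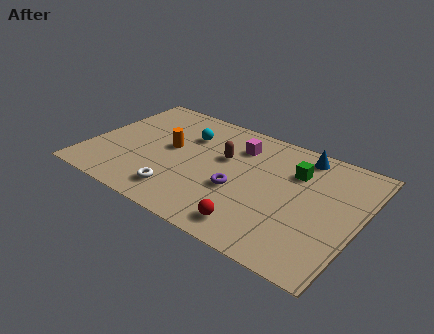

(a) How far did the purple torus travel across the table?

2.8

The purple torus moved from about (7.9, 5.8) to (7.2, 3.1), a distance of √(0.7² + 2.7²) ≈ 2.8.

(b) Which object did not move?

the orange cylinder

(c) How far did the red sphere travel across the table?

2.7

From (11.0, 1.2) to (8.3, 1.2), the red sphere covered √(2.7² + 0.0²) ≈ 2.7 units.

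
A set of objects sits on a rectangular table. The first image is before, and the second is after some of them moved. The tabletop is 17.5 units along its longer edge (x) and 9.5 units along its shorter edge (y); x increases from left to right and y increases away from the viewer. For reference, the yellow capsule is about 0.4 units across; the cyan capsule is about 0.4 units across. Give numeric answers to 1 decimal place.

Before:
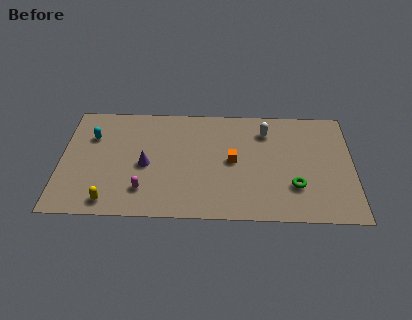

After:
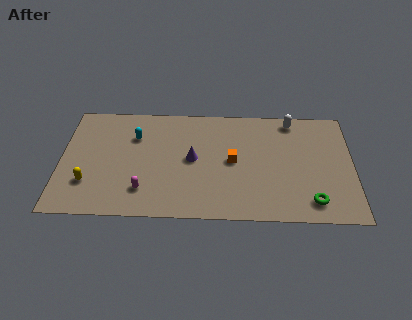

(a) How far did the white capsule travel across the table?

1.9

The white capsule was near (12.3, 7.4) before and (13.9, 8.4) after, so it travelled √(1.6² + 1.0²) ≈ 1.9 units.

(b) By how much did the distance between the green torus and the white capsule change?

+2.0

Before: roughly 4.9 units apart; after: 6.9. That's 2.0 units further apart.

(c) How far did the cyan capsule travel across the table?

2.6

The cyan capsule moved from about (1.8, 6.6) to (4.4, 6.7), a distance of √(2.6² + 0.1²) ≈ 2.6.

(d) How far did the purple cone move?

2.9

The purple cone was near (5.1, 4.3) before and (7.9, 4.9) after, so it travelled √(2.8² + 0.6²) ≈ 2.9 units.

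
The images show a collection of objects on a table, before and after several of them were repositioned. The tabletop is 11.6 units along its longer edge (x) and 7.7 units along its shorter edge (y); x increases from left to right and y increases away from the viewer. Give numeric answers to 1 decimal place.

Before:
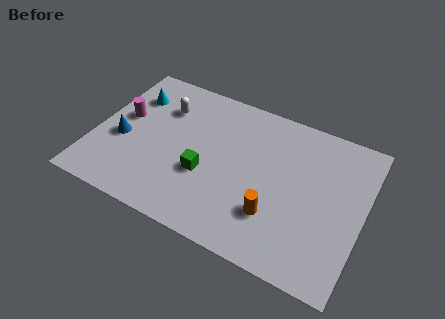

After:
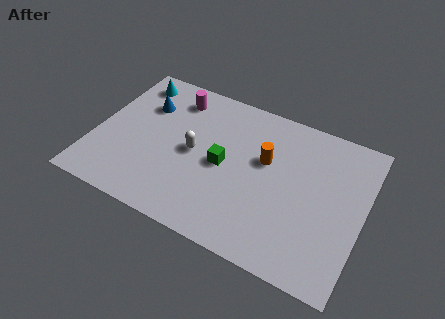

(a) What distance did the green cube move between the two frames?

1.1

The green cube moved from about (4.9, 2.9) to (5.6, 3.7), a distance of √(0.7² + 0.8²) ≈ 1.1.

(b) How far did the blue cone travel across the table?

2.3

The blue cone was near (1.2, 3.2) before and (1.9, 5.4) after, so it travelled √(0.7² + 2.2²) ≈ 2.3 units.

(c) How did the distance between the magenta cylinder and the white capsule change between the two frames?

+0.8

The distance was about 2.0 in the first image and 2.8 in the second, so they moved 0.8 units further apart.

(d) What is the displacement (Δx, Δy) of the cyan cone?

(-0.1, 0.8)

The cyan cone started near (1.3, 5.7) and ended near (1.2, 6.5).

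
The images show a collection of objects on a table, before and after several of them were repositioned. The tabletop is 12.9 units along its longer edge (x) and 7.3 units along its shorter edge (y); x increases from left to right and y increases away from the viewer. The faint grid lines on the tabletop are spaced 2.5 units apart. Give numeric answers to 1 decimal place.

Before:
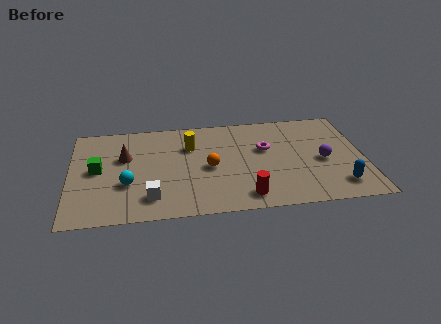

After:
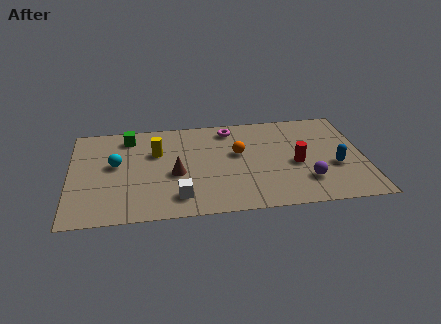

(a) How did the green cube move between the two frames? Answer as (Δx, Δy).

(1.4, 2.3)

From the two frames, the green cube sits at roughly (1.2, 3.8) before and (2.6, 6.1) after.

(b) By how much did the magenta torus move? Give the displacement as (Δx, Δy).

(-1.5, 1.7)

The magenta torus started near (8.6, 4.5) and ended near (7.1, 6.2).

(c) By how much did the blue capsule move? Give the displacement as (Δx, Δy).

(-0.1, 1.4)

From the two frames, the blue capsule sits at roughly (11.7, 1.4) before and (11.6, 2.8) after.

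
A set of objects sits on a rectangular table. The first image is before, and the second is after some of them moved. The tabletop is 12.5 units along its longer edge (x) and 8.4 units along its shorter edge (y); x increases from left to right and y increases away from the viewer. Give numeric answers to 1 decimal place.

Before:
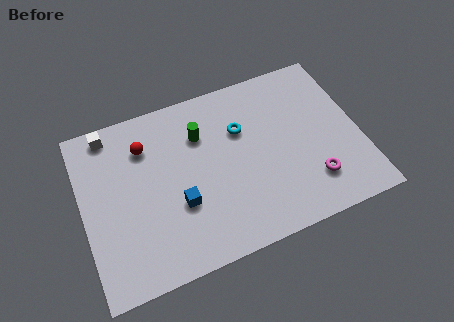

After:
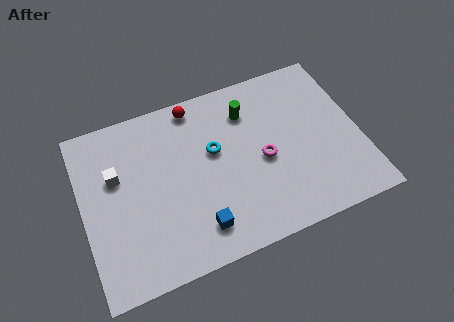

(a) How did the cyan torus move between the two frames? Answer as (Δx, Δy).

(-1.3, -0.6)

The cyan torus was at about (7.3, 5.6) and moved to about (6.0, 5.0).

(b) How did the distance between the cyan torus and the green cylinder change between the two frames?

+0.4

Before: roughly 1.8 units apart; after: 2.2. That's 0.4 units further apart.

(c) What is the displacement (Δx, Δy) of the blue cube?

(0.7, -1.4)

The blue cube was at about (4.2, 3.0) and moved to about (4.9, 1.6).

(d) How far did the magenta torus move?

2.7

The magenta torus was near (10.1, 2.0) before and (8.1, 3.8) after, so it travelled √(2.0² + 1.8²) ≈ 2.7 units.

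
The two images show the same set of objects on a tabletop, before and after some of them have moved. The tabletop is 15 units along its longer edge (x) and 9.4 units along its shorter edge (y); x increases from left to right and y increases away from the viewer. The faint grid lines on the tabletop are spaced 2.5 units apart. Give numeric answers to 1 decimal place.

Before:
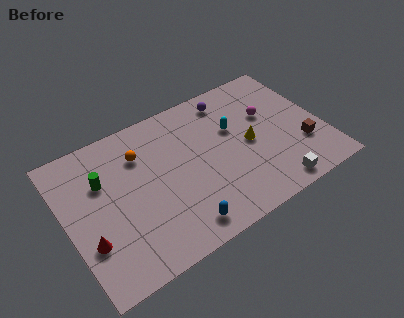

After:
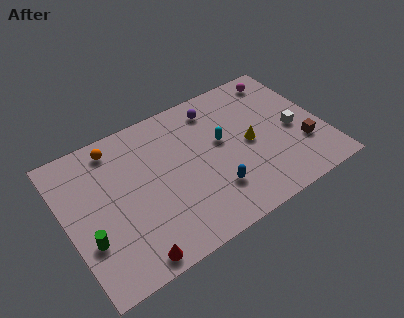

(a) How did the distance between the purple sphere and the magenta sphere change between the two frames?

+1.2

Before: roughly 2.9 units apart; after: 4.1. That's 1.2 units further apart.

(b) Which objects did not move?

the brown cube and the yellow cone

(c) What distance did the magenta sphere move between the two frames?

2.5

From (12.1, 5.9) to (13.3, 8.1), the magenta sphere covered √(1.2² + 2.2²) ≈ 2.5 units.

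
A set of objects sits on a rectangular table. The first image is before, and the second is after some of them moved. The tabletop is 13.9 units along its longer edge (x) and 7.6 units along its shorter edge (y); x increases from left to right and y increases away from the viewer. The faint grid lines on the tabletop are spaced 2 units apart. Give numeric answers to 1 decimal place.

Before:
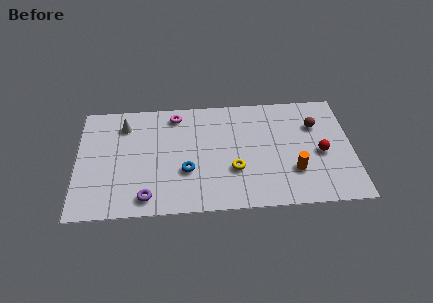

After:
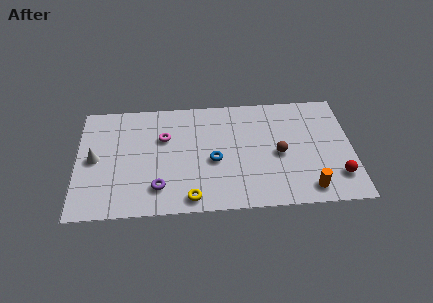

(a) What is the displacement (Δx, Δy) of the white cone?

(-1.5, -2.2)

The white cone started near (2.4, 6.0) and ended near (0.9, 3.8).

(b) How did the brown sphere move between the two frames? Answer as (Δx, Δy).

(-1.9, -1.8)

From the two frames, the brown sphere sits at roughly (12.1, 5.3) before and (10.2, 3.5) after.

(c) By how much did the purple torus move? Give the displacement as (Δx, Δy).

(0.6, 0.6)

From the two frames, the purple torus sits at roughly (3.5, 1.1) before and (4.1, 1.7) after.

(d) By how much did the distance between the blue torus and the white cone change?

+1.5

The distance was about 4.5 in the first image and 6.0 in the second, so they moved 1.5 units further apart.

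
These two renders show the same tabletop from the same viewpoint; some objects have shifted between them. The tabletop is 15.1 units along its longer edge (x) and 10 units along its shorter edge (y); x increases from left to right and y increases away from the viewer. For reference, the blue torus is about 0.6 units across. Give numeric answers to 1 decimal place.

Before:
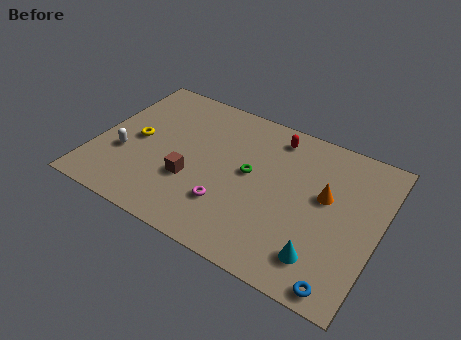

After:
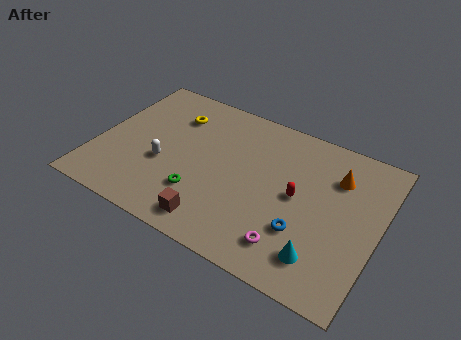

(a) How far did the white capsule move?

2.1

From (1.6, 3.6) to (3.7, 3.9), the white capsule covered √(2.1² + 0.3²) ≈ 2.1 units.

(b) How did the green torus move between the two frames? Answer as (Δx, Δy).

(-2.3, -2.6)

From the two frames, the green torus sits at roughly (8.2, 5.4) before and (5.9, 2.8) after.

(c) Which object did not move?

the cyan cone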